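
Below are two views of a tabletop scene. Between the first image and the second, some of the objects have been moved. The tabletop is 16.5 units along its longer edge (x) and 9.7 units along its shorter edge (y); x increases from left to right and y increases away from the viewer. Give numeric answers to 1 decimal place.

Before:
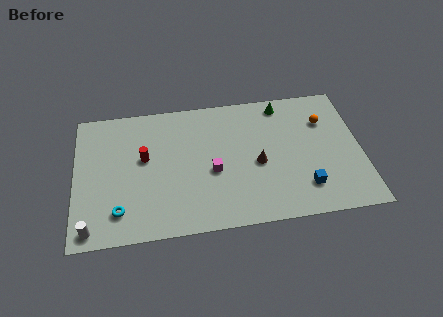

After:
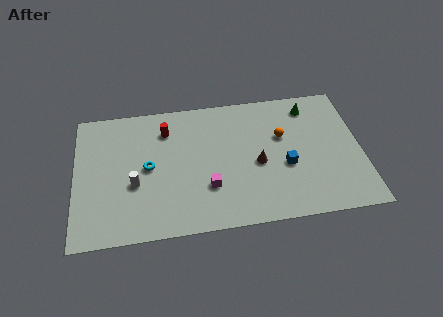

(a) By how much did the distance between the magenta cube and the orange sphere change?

-1.8

Before: roughly 7.2 units apart; after: 5.4. That's 1.8 units closer together.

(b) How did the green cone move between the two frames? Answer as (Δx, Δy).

(1.6, -0.4)

From the two frames, the green cone sits at roughly (12.1, 8.5) before and (13.7, 8.1) after.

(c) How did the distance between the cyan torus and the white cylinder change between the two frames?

-0.5

They were about 1.9 units apart before and 1.4 after — 0.5 units closer together.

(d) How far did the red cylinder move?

2.3

The red cylinder moved from about (4.0, 5.6) to (5.3, 7.5), a distance of √(1.3² + 1.9²) ≈ 2.3.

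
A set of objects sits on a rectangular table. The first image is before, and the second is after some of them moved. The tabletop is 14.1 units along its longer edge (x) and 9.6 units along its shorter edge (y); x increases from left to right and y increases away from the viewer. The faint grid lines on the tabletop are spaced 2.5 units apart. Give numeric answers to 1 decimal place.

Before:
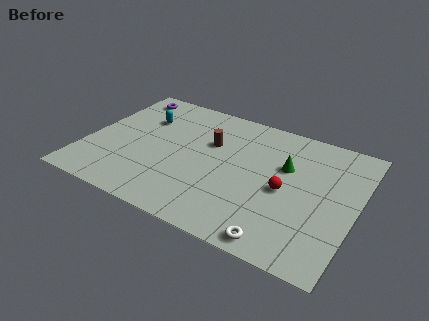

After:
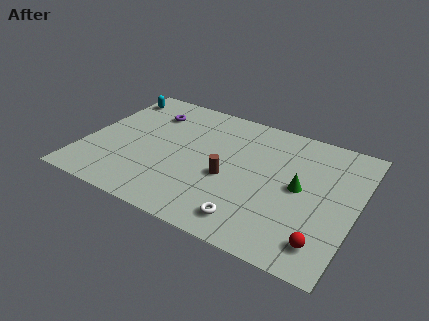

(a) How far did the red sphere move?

3.5

The red sphere was near (10.5, 4.4) before and (12.8, 1.7) after, so it travelled √(2.3² + 2.7²) ≈ 3.5 units.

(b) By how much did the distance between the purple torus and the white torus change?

-3.4

The distance was about 11.9 in the first image and 8.5 in the second, so they moved 3.4 units closer together.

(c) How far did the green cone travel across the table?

1.5

From (10.3, 6.1) to (11.2, 4.9), the green cone covered √(0.9² + 1.2²) ≈ 1.5 units.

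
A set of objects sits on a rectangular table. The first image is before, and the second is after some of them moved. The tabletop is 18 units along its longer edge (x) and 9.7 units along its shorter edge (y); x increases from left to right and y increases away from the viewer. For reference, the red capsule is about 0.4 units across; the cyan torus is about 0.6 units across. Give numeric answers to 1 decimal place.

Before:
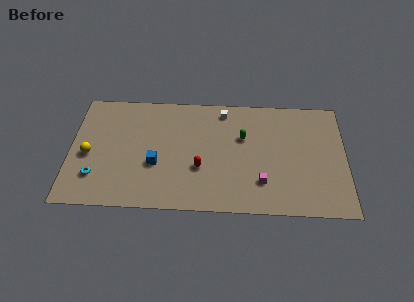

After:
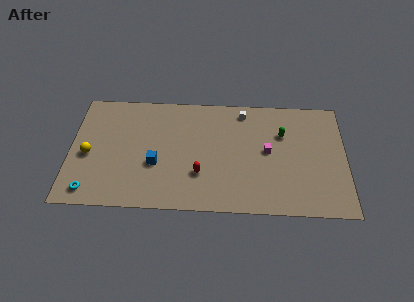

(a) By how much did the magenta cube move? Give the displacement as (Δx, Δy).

(0.4, 2.6)

From the two frames, the magenta cube sits at roughly (12.5, 2.5) before and (12.9, 5.1) after.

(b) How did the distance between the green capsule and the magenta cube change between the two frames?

-2.1

Before: roughly 3.9 units apart; after: 1.8. That's 2.1 units closer together.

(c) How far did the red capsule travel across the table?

0.5

The red capsule was near (8.5, 3.5) before and (8.5, 3.0) after, so it travelled √(0.0² + 0.5²) ≈ 0.5 units.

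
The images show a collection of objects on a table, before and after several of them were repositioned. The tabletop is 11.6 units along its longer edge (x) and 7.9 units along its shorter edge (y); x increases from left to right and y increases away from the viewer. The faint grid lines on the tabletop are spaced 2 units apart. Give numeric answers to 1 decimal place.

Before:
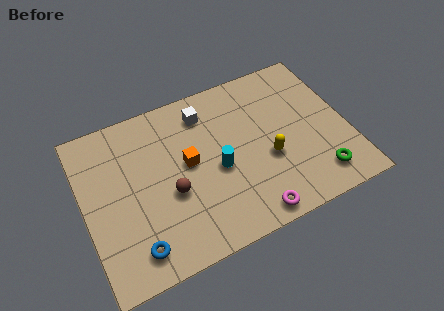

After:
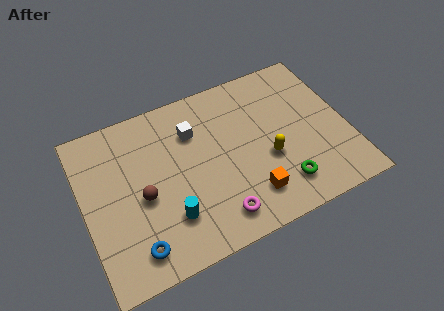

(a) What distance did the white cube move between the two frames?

0.9

From (5.6, 6.4) to (5.0, 5.7), the white cube covered √(0.6² + 0.7²) ≈ 0.9 units.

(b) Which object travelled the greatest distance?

the orange cube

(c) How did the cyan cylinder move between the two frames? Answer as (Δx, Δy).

(-2.3, -1.4)

From the two frames, the cyan cylinder sits at roughly (5.8, 3.5) before and (3.5, 2.1) after.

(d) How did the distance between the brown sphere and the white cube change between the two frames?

-0.4

Before: roughly 3.7 units apart; after: 3.3. That's 0.4 units closer together.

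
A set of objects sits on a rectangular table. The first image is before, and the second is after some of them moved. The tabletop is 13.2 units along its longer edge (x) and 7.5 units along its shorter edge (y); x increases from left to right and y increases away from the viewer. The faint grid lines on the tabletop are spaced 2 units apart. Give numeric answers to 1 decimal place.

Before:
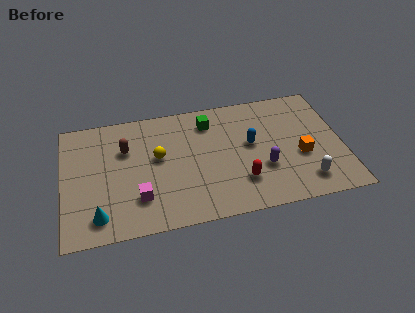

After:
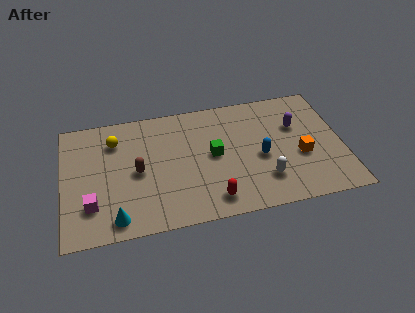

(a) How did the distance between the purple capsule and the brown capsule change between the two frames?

+0.8

Before: roughly 6.9 units apart; after: 7.7. That's 0.8 units further apart.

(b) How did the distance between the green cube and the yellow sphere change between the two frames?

+1.9

The distance was about 3.0 in the first image and 4.9 in the second, so they moved 1.9 units further apart.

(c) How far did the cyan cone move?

0.9

From (1.6, 1.3) to (2.4, 1.0), the cyan cone covered √(0.8² + 0.3²) ≈ 0.9 units.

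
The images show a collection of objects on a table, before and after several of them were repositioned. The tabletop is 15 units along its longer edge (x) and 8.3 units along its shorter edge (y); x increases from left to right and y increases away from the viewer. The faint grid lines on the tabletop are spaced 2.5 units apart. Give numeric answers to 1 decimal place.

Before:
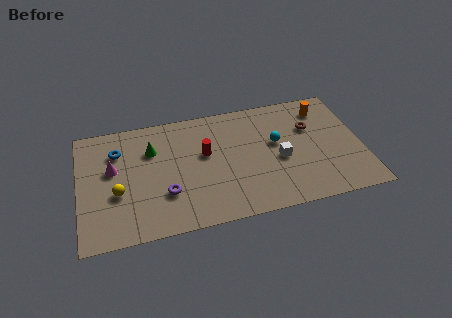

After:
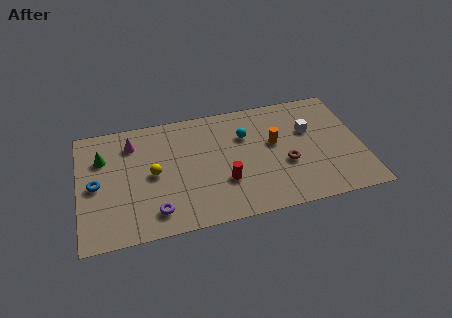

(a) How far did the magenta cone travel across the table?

1.9

The magenta cone moved from about (1.8, 4.9) to (2.9, 6.5), a distance of √(1.1² + 1.6²) ≈ 1.9.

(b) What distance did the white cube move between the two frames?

2.4

The white cube moved from about (10.6, 3.6) to (12.3, 5.3), a distance of √(1.7² + 1.7²) ≈ 2.4.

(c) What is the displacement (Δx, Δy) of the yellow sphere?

(1.9, 0.9)

From the two frames, the yellow sphere sits at roughly (2.0, 3.2) before and (3.9, 4.1) after.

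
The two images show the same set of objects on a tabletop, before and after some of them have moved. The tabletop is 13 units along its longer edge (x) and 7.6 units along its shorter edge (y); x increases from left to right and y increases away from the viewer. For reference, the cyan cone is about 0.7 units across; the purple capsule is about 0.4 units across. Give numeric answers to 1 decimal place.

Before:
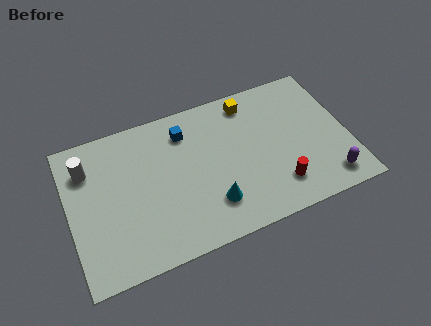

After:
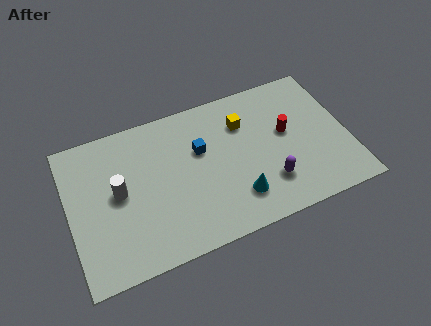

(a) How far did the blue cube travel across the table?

1.3

From (5.6, 6.0) to (6.2, 4.8), the blue cube covered √(0.6² + 1.2²) ≈ 1.3 units.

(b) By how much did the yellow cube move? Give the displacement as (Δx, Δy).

(-0.4, -1.0)

The yellow cube was at about (8.7, 6.5) and moved to about (8.3, 5.5).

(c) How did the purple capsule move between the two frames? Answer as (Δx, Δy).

(-2.7, 0.8)

From the two frames, the purple capsule sits at roughly (11.8, 1.2) before and (9.1, 2.0) after.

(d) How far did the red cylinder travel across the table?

2.7

The red cylinder was near (9.5, 1.7) before and (10.2, 4.3) after, so it travelled √(0.7² + 2.6²) ≈ 2.7 units.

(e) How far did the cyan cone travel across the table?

1.2

The cyan cone was near (6.4, 1.9) before and (7.6, 1.8) after, so it travelled √(1.2² + 0.1²) ≈ 1.2 units.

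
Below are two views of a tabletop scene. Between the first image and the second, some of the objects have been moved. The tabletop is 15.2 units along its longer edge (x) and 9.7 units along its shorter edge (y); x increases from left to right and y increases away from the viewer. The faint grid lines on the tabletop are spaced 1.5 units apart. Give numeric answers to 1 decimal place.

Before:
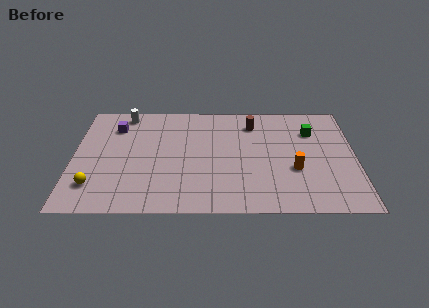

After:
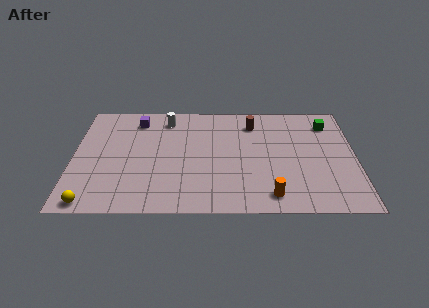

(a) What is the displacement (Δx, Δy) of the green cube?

(0.9, 0.7)

The green cube started near (12.9, 7.0) and ended near (13.8, 7.7).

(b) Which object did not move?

the brown cylinder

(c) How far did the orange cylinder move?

2.6

From (11.9, 3.6) to (10.6, 1.4), the orange cylinder covered √(1.3² + 2.2²) ≈ 2.6 units.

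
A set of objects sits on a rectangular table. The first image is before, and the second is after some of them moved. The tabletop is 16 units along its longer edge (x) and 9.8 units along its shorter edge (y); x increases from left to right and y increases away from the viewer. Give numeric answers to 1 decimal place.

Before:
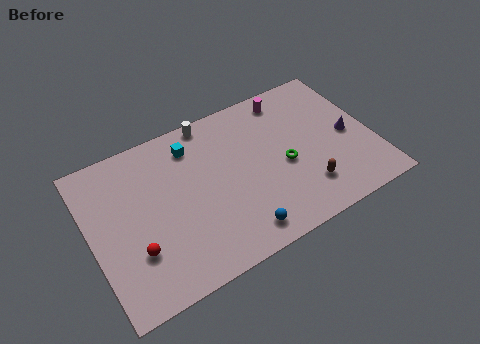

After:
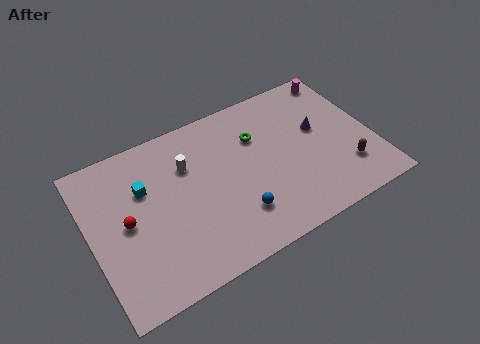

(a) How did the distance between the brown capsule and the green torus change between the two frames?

+4.0

Before: roughly 2.2 units apart; after: 6.2. That's 4.0 units further apart.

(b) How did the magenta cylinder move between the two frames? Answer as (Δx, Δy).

(3.1, 0.2)

The magenta cylinder was at about (11.8, 8.5) and moved to about (14.9, 8.7).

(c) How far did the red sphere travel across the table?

1.9

The red sphere moved from about (2.2, 3.0) to (2.0, 4.9), a distance of √(0.2² + 1.9²) ≈ 1.9.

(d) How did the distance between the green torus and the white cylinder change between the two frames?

-1.9

Before: roughly 5.9 units apart; after: 4.0. That's 1.9 units closer together.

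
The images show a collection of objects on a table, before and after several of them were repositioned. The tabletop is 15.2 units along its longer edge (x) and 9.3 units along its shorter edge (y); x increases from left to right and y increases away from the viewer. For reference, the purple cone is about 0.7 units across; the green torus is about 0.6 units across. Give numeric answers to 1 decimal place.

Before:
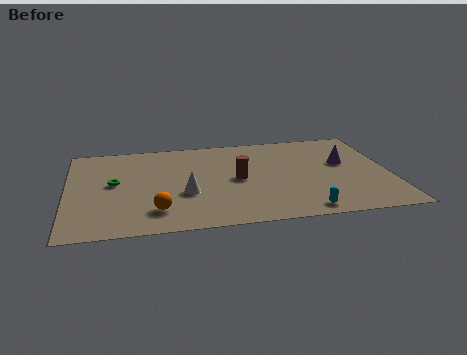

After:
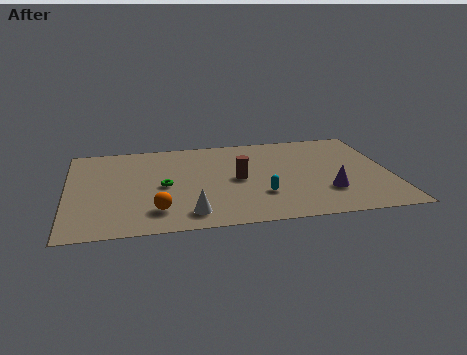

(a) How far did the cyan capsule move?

2.6

The cyan capsule moved from about (10.9, 1.0) to (9.0, 2.8), a distance of √(1.9² + 1.8²) ≈ 2.6.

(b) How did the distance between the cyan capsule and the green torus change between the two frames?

-4.8

Before: roughly 9.6 units apart; after: 4.8. That's 4.8 units closer together.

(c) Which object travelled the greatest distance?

the purple cone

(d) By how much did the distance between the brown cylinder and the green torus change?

-2.3

The distance was about 5.8 in the first image and 3.5 in the second, so they moved 2.3 units closer together.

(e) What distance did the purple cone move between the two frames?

3.0

The purple cone was near (13.1, 5.5) before and (12.1, 2.7) after, so it travelled √(1.0² + 2.8²) ≈ 3.0 units.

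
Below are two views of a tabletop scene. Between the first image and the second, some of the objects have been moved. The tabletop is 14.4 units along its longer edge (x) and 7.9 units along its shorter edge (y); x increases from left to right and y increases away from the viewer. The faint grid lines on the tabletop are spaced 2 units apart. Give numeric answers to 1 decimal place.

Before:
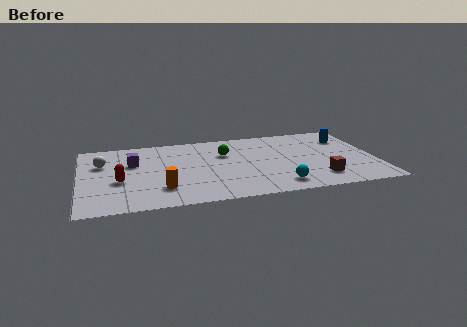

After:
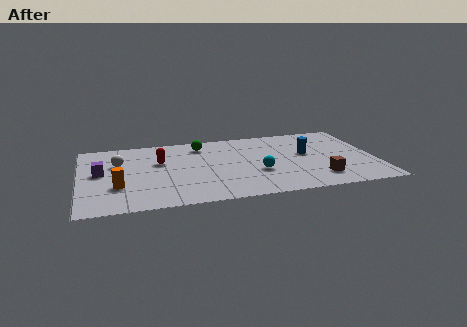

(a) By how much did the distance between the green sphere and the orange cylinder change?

+1.1

They were about 4.6 units apart before and 5.7 after — 1.1 units further apart.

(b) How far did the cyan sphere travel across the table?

1.8

The cyan sphere was near (9.5, 1.3) before and (8.6, 2.9) after, so it travelled √(0.9² + 1.6²) ≈ 1.8 units.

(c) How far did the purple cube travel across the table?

1.8

The purple cube was near (2.6, 5.1) before and (1.0, 4.3) after, so it travelled √(1.6² + 0.8²) ≈ 1.8 units.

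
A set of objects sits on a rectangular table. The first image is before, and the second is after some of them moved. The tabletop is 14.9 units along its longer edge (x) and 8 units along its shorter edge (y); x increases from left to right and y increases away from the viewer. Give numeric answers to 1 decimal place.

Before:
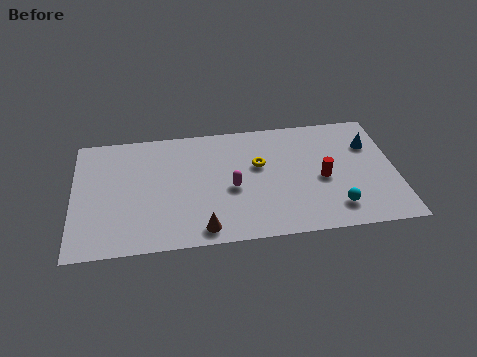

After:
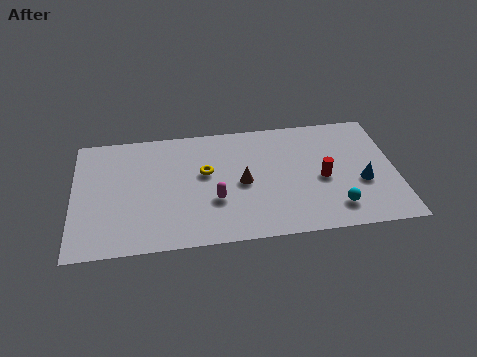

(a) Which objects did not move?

the cyan sphere and the red cylinder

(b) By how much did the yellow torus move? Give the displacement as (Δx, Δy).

(-2.5, -0.2)

The yellow torus was at about (8.6, 4.9) and moved to about (6.1, 4.7).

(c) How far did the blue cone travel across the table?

2.5

From (13.8, 5.6) to (13.3, 3.1), the blue cone covered √(0.5² + 2.5²) ≈ 2.5 units.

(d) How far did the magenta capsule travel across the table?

1.1

The magenta capsule was near (7.3, 3.5) before and (6.5, 2.8) after, so it travelled √(0.8² + 0.7²) ≈ 1.1 units.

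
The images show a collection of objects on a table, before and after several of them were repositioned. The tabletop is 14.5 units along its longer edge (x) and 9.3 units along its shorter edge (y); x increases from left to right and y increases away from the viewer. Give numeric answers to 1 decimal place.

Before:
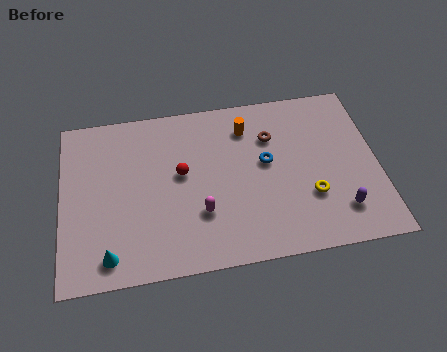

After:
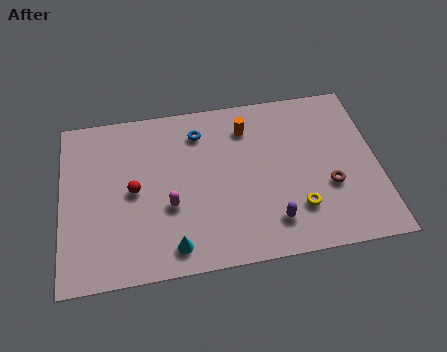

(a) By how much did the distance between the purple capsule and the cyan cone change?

-6.0

They were about 10.5 units apart before and 4.5 after — 6.0 units closer together.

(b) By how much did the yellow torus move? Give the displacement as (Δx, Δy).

(-0.6, -0.6)

The yellow torus started near (11.3, 3.0) and ended near (10.7, 2.4).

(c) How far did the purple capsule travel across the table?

3.1

From (12.6, 2.0) to (9.5, 1.9), the purple capsule covered √(3.1² + 0.1²) ≈ 3.1 units.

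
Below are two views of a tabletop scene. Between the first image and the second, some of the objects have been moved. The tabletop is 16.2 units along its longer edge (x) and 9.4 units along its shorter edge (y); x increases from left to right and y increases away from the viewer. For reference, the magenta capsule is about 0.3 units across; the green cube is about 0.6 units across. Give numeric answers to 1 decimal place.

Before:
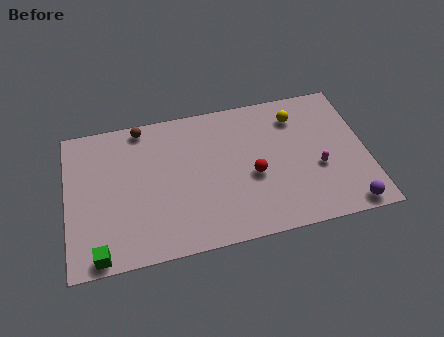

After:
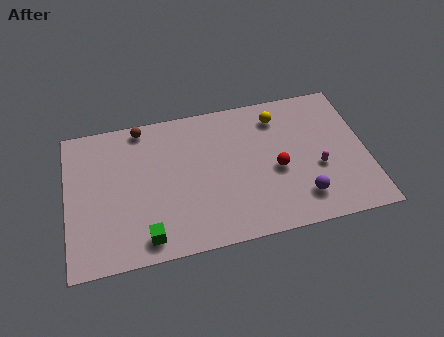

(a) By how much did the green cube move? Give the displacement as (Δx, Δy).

(2.5, 0.5)

The green cube started near (1.6, 0.8) and ended near (4.1, 1.3).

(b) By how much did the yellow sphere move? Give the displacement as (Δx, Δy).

(-1.0, 0.2)

The yellow sphere started near (12.6, 7.4) and ended near (11.6, 7.6).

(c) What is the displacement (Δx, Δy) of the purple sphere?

(-2.4, 1.1)

The purple sphere started near (14.9, 0.9) and ended near (12.5, 2.0).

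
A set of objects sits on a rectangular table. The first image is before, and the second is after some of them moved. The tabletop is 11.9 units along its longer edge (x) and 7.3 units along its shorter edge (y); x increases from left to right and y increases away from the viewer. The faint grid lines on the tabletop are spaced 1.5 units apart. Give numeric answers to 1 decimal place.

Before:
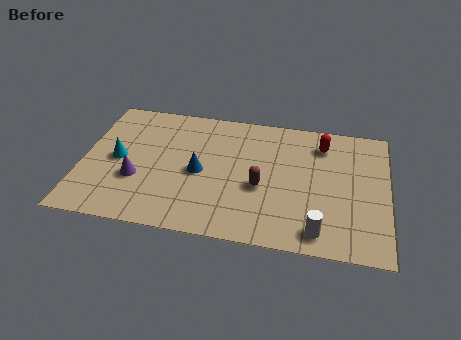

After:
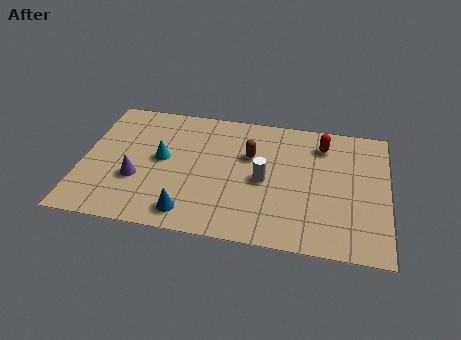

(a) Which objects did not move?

the red capsule and the purple cone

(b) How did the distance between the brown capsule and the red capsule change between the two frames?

-0.6

The distance was about 3.6 in the first image and 3.0 in the second, so they moved 0.6 units closer together.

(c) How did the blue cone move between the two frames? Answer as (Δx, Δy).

(-0.3, -2.3)

The blue cone started near (4.6, 3.4) and ended near (4.3, 1.1).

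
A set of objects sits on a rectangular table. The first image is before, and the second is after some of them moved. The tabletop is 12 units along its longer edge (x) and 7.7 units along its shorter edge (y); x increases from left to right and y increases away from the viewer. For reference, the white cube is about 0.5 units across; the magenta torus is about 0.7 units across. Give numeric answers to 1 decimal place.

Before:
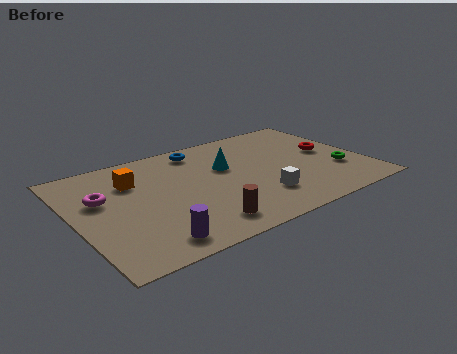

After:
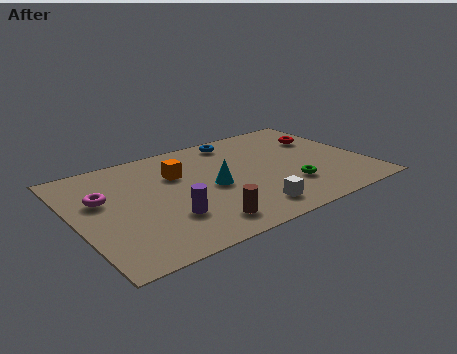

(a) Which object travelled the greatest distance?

the green torus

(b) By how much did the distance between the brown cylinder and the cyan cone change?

-1.4

Before: roughly 3.9 units apart; after: 2.5. That's 1.4 units closer together.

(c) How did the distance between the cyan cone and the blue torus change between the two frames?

+1.5

Before: roughly 2.0 units apart; after: 3.5. That's 1.5 units further apart.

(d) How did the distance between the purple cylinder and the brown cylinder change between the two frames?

-0.5

The distance was about 2.1 in the first image and 1.6 in the second, so they moved 0.5 units closer together.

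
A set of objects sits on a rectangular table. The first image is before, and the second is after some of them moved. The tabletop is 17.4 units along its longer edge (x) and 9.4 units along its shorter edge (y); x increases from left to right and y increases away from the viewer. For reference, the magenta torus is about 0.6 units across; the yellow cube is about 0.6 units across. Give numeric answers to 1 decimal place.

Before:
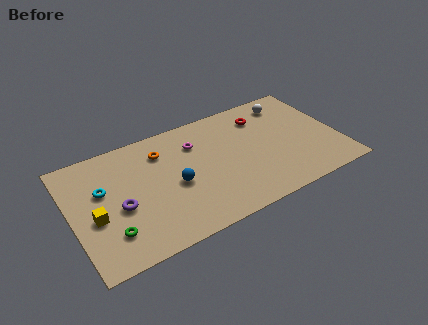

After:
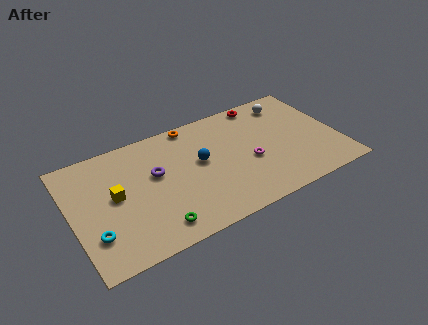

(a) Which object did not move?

the white sphere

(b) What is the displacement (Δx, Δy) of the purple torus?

(2.5, 1.6)

The purple torus was at about (3.0, 4.0) and moved to about (5.5, 5.6).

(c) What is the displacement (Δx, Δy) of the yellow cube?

(1.4, 1.1)

The yellow cube was at about (1.4, 3.9) and moved to about (2.8, 5.0).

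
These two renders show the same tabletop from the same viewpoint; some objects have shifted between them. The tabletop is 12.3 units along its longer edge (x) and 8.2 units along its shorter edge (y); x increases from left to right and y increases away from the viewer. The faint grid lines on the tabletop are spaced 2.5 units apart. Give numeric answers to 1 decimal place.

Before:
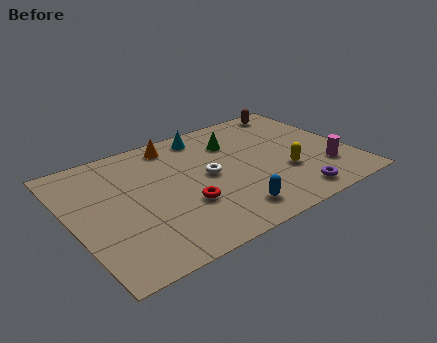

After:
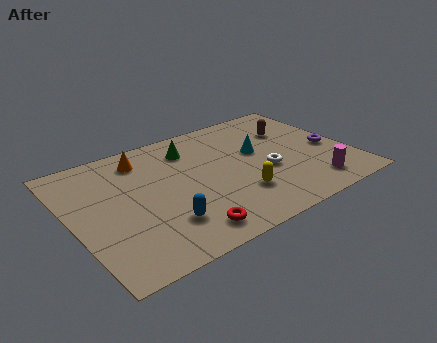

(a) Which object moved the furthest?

the purple torus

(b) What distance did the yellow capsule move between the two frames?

2.3

The yellow capsule was near (9.2, 2.8) before and (7.0, 2.3) after, so it travelled √(2.2² + 0.5²) ≈ 2.3 units.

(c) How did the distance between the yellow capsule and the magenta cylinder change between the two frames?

+1.5

They were about 1.8 units apart before and 3.3 after — 1.5 units further apart.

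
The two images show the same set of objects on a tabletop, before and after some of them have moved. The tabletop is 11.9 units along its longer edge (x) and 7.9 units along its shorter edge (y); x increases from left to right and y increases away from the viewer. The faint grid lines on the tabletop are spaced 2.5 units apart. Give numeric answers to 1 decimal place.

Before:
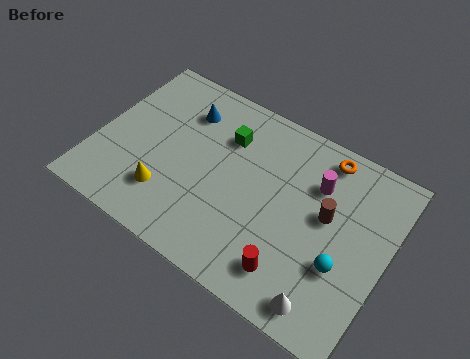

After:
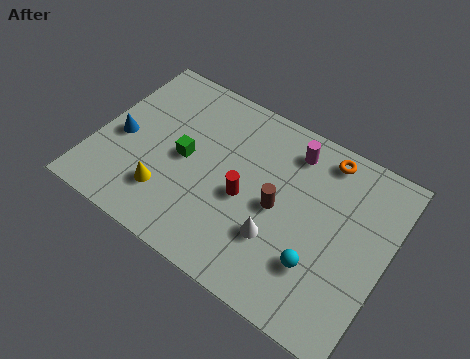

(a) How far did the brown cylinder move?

2.0

The brown cylinder was near (9.4, 4.5) before and (7.5, 3.8) after, so it travelled √(1.9² + 0.7²) ≈ 2.0 units.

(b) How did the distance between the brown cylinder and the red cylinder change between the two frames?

-1.8

Before: roughly 3.1 units apart; after: 1.3. That's 1.8 units closer together.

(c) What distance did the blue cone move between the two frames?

3.3

From (3.2, 6.0) to (1.0, 3.5), the blue cone covered √(2.2² + 2.5²) ≈ 3.3 units.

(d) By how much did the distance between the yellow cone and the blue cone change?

-1.3

They were about 4.0 units apart before and 2.7 after — 1.3 units closer together.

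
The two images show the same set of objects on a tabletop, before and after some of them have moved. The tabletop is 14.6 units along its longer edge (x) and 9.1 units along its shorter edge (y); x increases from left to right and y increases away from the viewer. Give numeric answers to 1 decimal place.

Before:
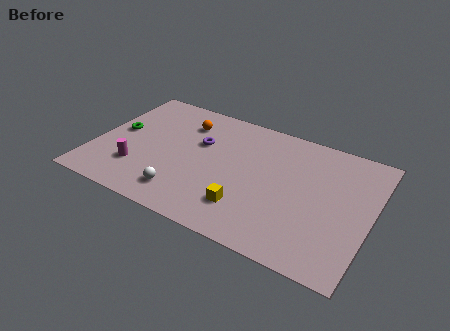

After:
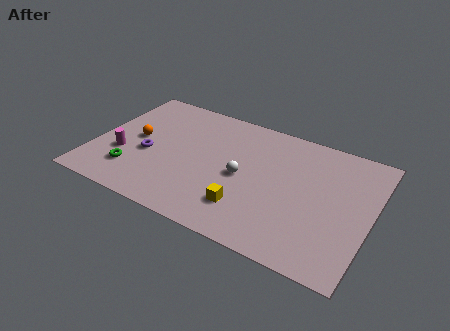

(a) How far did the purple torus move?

3.2

From (5.4, 5.8) to (2.9, 3.8), the purple torus covered √(2.5² + 2.0²) ≈ 3.2 units.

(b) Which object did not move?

the yellow cube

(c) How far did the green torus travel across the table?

3.0

From (1.1, 4.9) to (2.3, 2.2), the green torus covered √(1.2² + 2.7²) ≈ 3.0 units.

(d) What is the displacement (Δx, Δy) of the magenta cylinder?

(-0.9, 0.7)

The magenta cylinder started near (2.5, 2.5) and ended near (1.6, 3.2).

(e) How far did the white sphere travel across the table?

3.8

From (5.1, 1.7) to (7.9, 4.3), the white sphere covered √(2.8² + 2.6²) ≈ 3.8 units.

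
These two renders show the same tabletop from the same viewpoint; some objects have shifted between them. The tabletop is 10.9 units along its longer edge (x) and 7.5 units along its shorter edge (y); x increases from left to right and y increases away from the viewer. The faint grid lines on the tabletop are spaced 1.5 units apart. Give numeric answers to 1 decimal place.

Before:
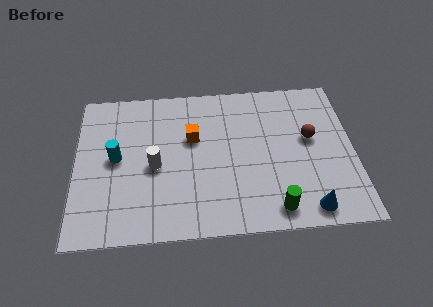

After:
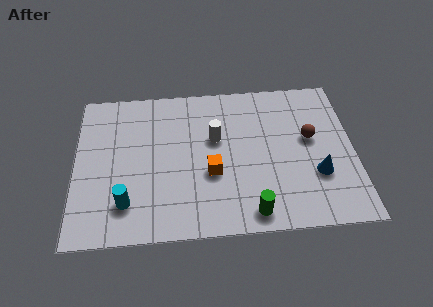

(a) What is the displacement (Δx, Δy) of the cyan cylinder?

(0.4, -2.2)

From the two frames, the cyan cylinder sits at roughly (1.6, 3.9) before and (2.0, 1.7) after.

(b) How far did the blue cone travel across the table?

1.6

From (9.0, 0.9) to (9.4, 2.5), the blue cone covered √(0.4² + 1.6²) ≈ 1.6 units.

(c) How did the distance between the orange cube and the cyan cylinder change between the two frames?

+0.4

The distance was about 3.1 in the first image and 3.5 in the second, so they moved 0.4 units further apart.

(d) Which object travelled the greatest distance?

the white cylinder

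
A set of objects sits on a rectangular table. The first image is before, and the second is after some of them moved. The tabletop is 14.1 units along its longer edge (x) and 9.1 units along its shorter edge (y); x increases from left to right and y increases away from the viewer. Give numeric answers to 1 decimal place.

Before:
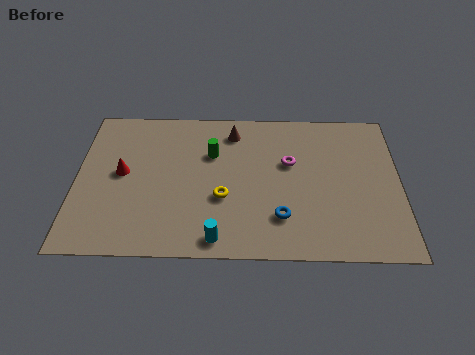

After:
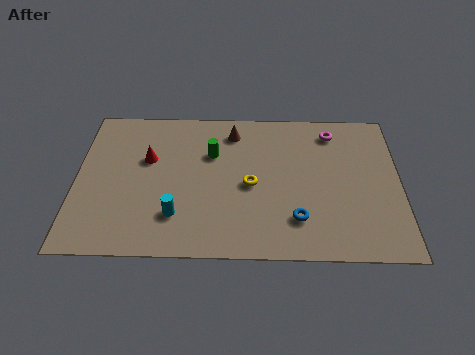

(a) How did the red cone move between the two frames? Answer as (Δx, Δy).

(1.1, 0.9)

The red cone was at about (2.0, 4.8) and moved to about (3.1, 5.7).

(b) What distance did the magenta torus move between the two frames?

2.8

The magenta torus was near (9.3, 5.6) before and (11.2, 7.6) after, so it travelled √(1.9² + 2.0²) ≈ 2.8 units.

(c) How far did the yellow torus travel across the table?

1.4

The yellow torus moved from about (6.4, 3.4) to (7.6, 4.2), a distance of √(1.2² + 0.8²) ≈ 1.4.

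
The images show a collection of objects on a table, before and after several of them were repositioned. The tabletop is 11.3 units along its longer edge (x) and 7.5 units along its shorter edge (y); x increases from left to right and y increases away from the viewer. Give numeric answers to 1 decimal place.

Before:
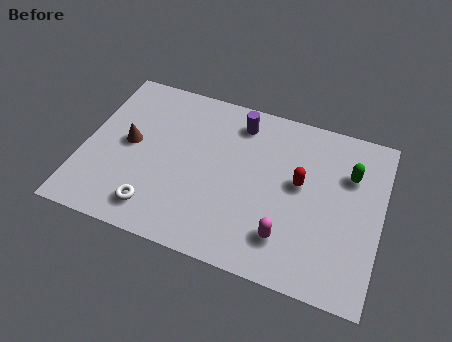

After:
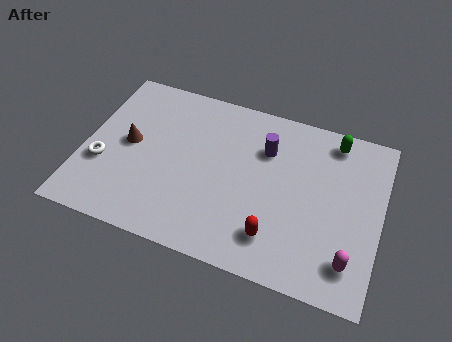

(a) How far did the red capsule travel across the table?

2.7

From (8.2, 4.2) to (7.5, 1.6), the red capsule covered √(0.7² + 2.6²) ≈ 2.7 units.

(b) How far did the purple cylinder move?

1.4

From (5.7, 6.2) to (6.8, 5.3), the purple cylinder covered √(1.1² + 0.9²) ≈ 1.4 units.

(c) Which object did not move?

the brown cone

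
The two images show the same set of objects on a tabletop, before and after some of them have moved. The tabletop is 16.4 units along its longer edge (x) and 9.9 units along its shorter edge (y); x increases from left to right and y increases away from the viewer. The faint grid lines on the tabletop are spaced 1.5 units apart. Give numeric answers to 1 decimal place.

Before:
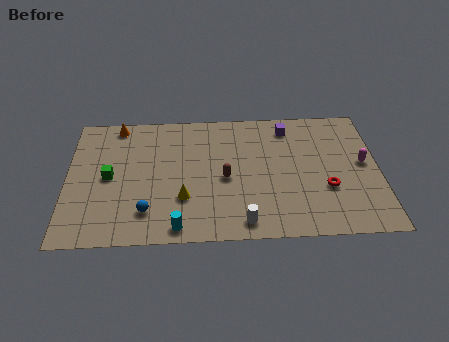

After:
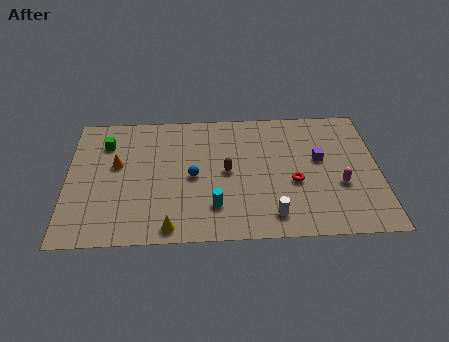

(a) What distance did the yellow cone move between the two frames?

2.2

From (6.1, 3.1) to (5.4, 1.0), the yellow cone covered √(0.7² + 2.1²) ≈ 2.2 units.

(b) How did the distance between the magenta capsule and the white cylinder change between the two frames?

-3.4

They were about 7.6 units apart before and 4.2 after — 3.4 units closer together.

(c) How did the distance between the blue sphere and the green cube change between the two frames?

+2.0

They were about 3.4 units apart before and 5.4 after — 2.0 units further apart.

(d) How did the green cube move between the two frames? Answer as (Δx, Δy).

(-0.2, 2.6)

From the two frames, the green cube sits at roughly (2.2, 4.9) before and (2.0, 7.5) after.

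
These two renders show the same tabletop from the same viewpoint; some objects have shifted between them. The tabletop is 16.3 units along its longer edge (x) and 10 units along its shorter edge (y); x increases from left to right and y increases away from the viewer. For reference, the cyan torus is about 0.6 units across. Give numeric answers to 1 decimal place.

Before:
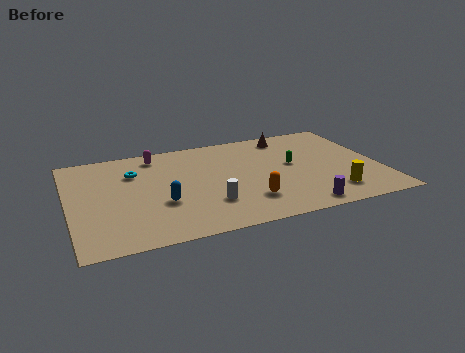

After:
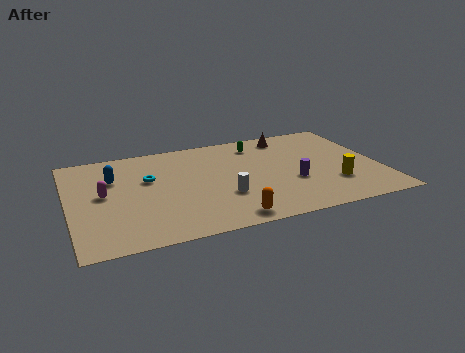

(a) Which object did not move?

the brown cone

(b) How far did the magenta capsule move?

4.5

The magenta capsule was near (4.8, 8.6) before and (1.8, 5.3) after, so it travelled √(3.0² + 3.3²) ≈ 4.5 units.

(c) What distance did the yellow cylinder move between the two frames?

0.9

The yellow cylinder moved from about (13.5, 2.0) to (13.7, 2.9), a distance of √(0.2² + 0.9²) ≈ 0.9.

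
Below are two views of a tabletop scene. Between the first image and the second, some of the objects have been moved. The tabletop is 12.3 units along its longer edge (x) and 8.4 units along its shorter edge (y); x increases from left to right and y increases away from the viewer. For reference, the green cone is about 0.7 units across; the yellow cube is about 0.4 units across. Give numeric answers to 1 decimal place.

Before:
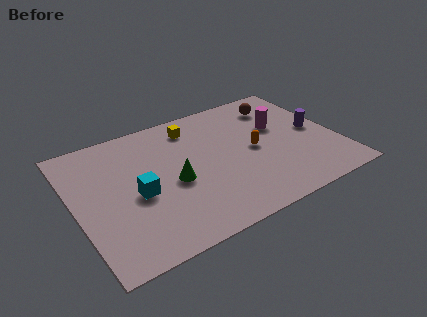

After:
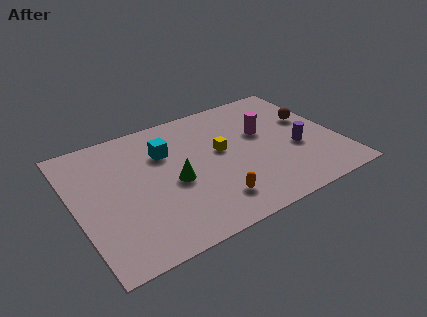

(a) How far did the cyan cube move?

2.6

From (2.8, 3.7) to (4.4, 5.8), the cyan cube covered √(1.6² + 2.1²) ≈ 2.6 units.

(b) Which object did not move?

the green cone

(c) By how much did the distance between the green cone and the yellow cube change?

-0.9

Before: roughly 3.5 units apart; after: 2.6. That's 0.9 units closer together.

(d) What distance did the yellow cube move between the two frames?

2.4

From (5.9, 6.9) to (6.9, 4.7), the yellow cube covered √(1.0² + 2.2²) ≈ 2.4 units.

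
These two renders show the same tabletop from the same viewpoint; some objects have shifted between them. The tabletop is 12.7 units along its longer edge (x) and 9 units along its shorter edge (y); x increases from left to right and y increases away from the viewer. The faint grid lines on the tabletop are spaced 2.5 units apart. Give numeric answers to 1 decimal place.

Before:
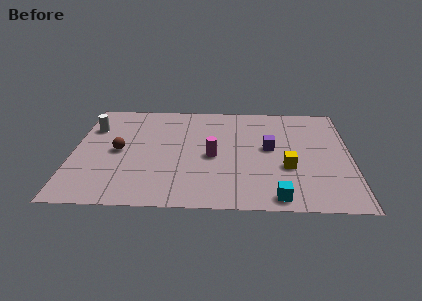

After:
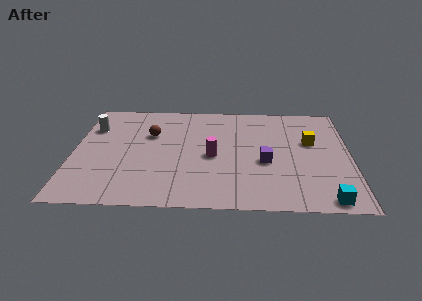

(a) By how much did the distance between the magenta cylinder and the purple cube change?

-0.3

They were about 2.7 units apart before and 2.4 after — 0.3 units closer together.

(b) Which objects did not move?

the white cylinder and the magenta cylinder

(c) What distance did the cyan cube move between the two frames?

2.2

The cyan cube moved from about (9.3, 0.9) to (11.5, 0.8), a distance of √(2.2² + 0.1²) ≈ 2.2.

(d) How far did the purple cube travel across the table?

1.2

From (9.0, 4.9) to (8.8, 3.7), the purple cube covered √(0.2² + 1.2²) ≈ 1.2 units.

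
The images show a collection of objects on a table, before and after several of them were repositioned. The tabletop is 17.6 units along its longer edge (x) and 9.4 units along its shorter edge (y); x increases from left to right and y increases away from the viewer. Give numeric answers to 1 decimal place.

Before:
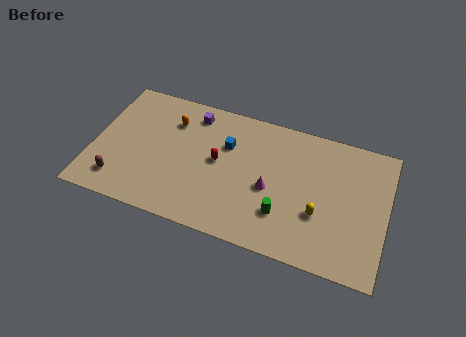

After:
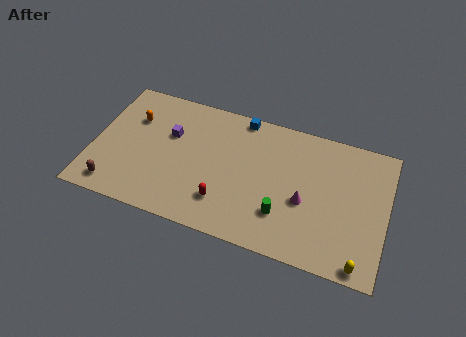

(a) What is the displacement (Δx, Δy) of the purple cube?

(-1.2, -1.9)

From the two frames, the purple cube sits at roughly (5.7, 7.9) before and (4.5, 6.0) after.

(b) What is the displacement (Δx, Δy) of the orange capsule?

(-2.3, -0.5)

The orange capsule was at about (4.5, 7.0) and moved to about (2.2, 6.5).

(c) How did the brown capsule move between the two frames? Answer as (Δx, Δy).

(-0.2, -0.5)

The brown capsule was at about (1.8, 1.8) and moved to about (1.6, 1.3).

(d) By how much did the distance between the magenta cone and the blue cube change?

+2.7

Before: roughly 3.6 units apart; after: 6.3. That's 2.7 units further apart.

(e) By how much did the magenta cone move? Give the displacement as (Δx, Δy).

(2.1, -0.2)

From the two frames, the magenta cone sits at roughly (10.7, 4.1) before and (12.8, 3.9) after.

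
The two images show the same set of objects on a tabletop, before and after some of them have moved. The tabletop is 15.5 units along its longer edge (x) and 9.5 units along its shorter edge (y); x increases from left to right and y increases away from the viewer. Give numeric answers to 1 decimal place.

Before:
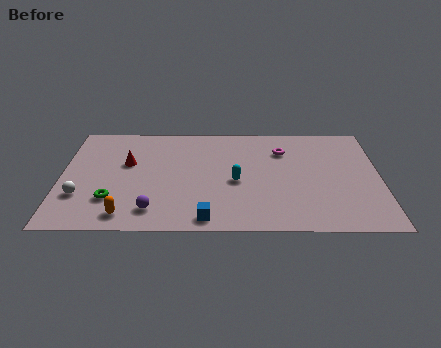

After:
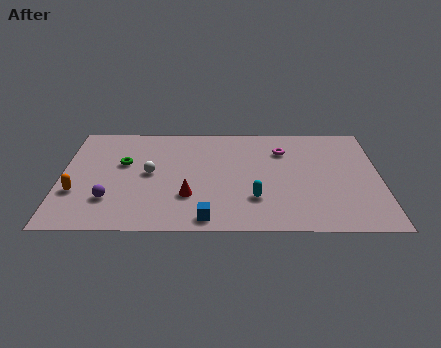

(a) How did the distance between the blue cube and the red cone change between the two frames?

-4.1

They were about 6.2 units apart before and 2.1 after — 4.1 units closer together.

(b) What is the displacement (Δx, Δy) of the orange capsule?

(-2.4, 1.9)

The orange capsule was at about (3.2, 1.3) and moved to about (0.8, 3.2).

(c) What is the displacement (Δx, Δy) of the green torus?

(0.5, 3.2)

The green torus was at about (2.5, 2.6) and moved to about (3.0, 5.8).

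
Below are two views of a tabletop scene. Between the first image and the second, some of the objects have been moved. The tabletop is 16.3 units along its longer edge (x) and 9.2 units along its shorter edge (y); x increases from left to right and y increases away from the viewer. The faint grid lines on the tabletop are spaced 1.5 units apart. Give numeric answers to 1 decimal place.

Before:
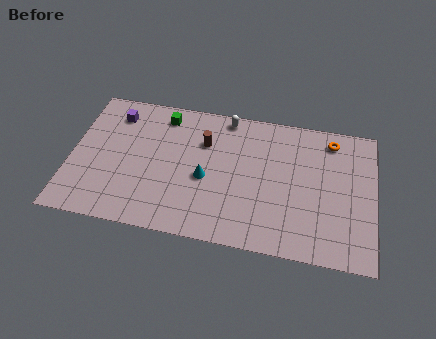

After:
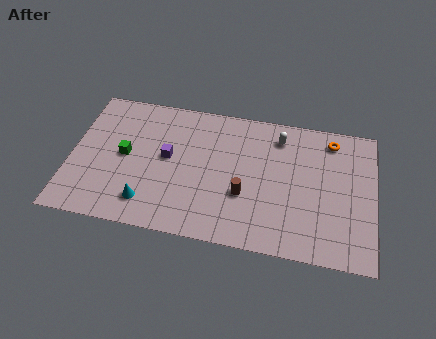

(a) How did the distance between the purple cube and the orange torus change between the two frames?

-2.6

The distance was about 11.7 in the first image and 9.1 in the second, so they moved 2.6 units closer together.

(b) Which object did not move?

the orange torus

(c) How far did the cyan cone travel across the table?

3.7

The cyan cone was near (7.3, 4.0) before and (4.3, 1.8) after, so it travelled √(3.0² + 2.2²) ≈ 3.7 units.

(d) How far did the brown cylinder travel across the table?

3.9

The brown cylinder moved from about (7.1, 6.4) to (9.4, 3.3), a distance of √(2.3² + 3.1²) ≈ 3.9.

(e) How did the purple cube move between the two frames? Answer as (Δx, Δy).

(3.0, -2.4)

From the two frames, the purple cube sits at roughly (2.2, 7.4) before and (5.2, 5.0) after.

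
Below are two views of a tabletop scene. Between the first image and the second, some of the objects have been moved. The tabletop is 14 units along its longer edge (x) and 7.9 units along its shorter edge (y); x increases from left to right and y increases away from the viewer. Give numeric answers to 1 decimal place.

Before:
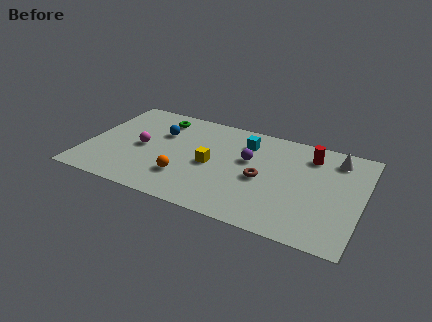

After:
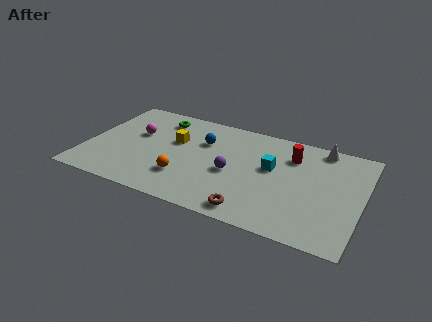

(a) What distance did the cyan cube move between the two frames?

2.1

The cyan cube was near (7.9, 6.1) before and (9.4, 4.6) after, so it travelled √(1.5² + 1.5²) ≈ 2.1 units.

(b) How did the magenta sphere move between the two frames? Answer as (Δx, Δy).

(-0.4, 1.0)

The magenta sphere started near (2.8, 3.8) and ended near (2.4, 4.8).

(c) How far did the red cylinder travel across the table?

1.0

From (11.2, 6.3) to (10.3, 5.9), the red cylinder covered √(0.9² + 0.4²) ≈ 1.0 units.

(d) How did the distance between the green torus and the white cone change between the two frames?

-0.8

Before: roughly 9.1 units apart; after: 8.3. That's 0.8 units closer together.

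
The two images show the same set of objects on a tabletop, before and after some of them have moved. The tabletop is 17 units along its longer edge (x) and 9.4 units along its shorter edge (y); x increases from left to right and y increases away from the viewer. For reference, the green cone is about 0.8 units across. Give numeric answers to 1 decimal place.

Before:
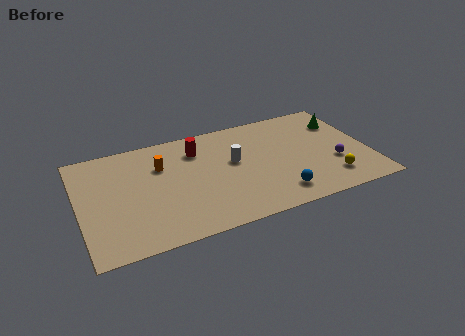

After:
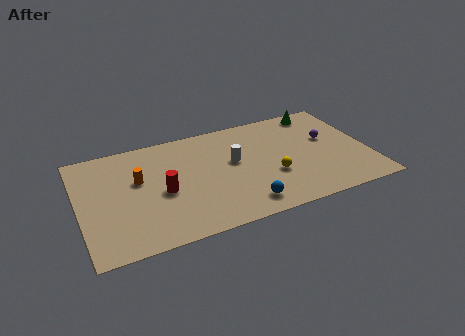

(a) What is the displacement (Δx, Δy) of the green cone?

(-1.2, 1.4)

The green cone started near (15.8, 6.9) and ended near (14.6, 8.3).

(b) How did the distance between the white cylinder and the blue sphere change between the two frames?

-0.4

The distance was about 4.3 in the first image and 3.9 in the second, so they moved 0.4 units closer together.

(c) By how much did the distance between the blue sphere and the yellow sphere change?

-0.5

The distance was about 3.2 in the first image and 2.7 in the second, so they moved 0.5 units closer together.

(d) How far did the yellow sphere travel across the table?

3.6

The yellow sphere was near (14.5, 2.0) before and (11.2, 3.4) after, so it travelled √(3.3² + 1.4²) ≈ 3.6 units.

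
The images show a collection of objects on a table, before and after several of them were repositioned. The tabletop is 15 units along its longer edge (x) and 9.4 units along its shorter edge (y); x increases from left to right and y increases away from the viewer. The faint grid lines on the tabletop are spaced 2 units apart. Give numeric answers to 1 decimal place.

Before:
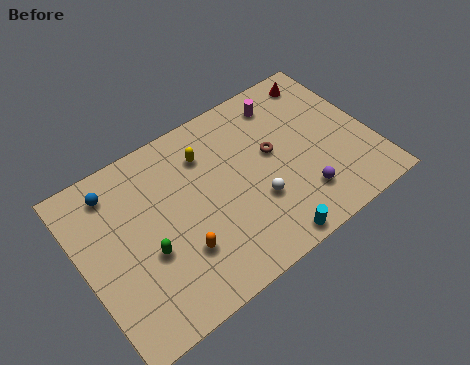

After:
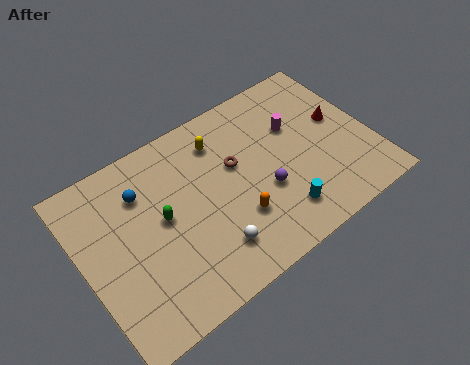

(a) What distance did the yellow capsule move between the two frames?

0.9

The yellow capsule moved from about (6.8, 7.1) to (7.6, 7.4), a distance of √(0.8² + 0.3²) ≈ 0.9.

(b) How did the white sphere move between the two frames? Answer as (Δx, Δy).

(-2.6, -1.1)

The white sphere was at about (8.7, 3.2) and moved to about (6.1, 2.1).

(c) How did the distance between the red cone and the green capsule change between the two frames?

-1.6

They were about 11.1 units apart before and 9.5 after — 1.6 units closer together.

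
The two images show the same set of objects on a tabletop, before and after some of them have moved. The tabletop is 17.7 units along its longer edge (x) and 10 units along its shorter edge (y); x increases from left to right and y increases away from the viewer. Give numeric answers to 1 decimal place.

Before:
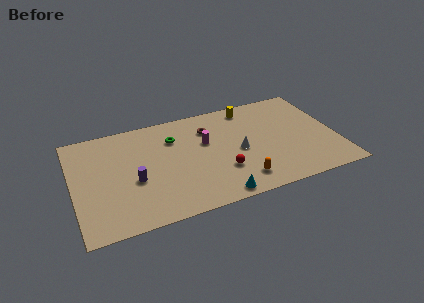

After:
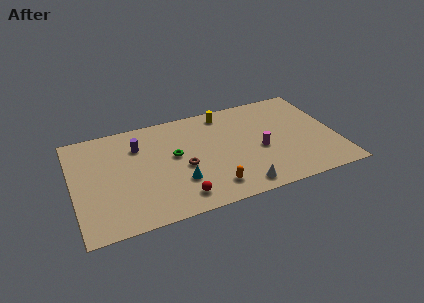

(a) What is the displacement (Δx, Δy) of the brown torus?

(-2.0, -3.2)

The brown torus was at about (9.3, 7.5) and moved to about (7.3, 4.3).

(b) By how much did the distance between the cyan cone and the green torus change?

-4.2

They were about 6.8 units apart before and 2.6 after — 4.2 units closer together.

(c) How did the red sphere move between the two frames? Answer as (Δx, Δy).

(-3.0, -1.5)

The red sphere was at about (9.8, 3.1) and moved to about (6.8, 1.6).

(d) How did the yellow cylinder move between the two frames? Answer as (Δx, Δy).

(-1.7, 0.0)

The yellow cylinder was at about (12.2, 8.7) and moved to about (10.5, 8.7).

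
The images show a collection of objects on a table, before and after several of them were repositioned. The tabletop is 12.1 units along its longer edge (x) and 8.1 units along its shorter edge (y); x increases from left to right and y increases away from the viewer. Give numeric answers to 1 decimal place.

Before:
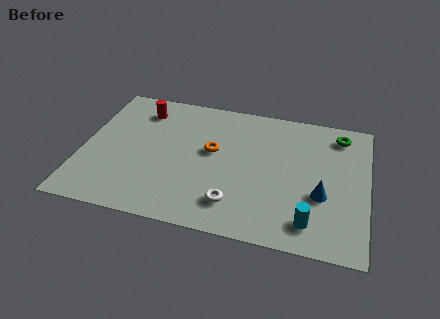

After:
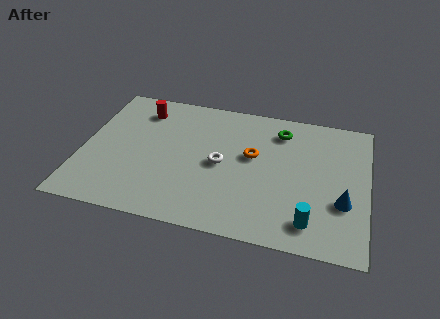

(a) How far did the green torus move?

2.5

The green torus moved from about (10.8, 6.8) to (8.3, 6.5), a distance of √(2.5² + 0.3²) ≈ 2.5.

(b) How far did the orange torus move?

1.7

The orange torus moved from about (5.5, 4.6) to (7.2, 4.7), a distance of √(1.7² + 0.1²) ≈ 1.7.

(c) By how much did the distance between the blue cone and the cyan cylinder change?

+0.3

Before: roughly 1.6 units apart; after: 1.9. That's 0.3 units further apart.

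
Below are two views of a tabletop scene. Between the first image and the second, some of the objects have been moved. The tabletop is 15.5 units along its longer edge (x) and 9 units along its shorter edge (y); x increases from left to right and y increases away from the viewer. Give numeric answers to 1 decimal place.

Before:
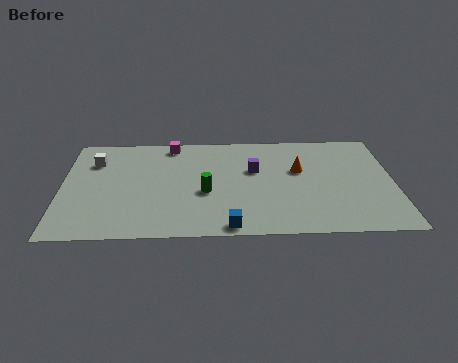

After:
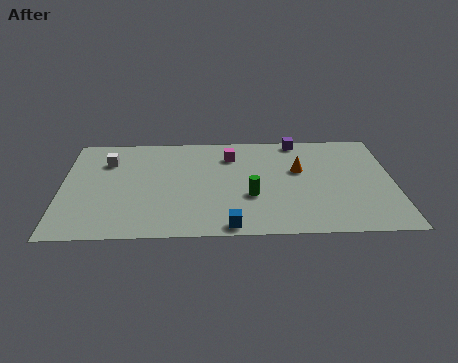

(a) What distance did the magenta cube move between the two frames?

3.0

From (5.1, 8.0) to (7.9, 6.9), the magenta cube covered √(2.8² + 1.1²) ≈ 3.0 units.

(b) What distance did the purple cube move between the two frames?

3.3

From (9.0, 5.6) to (11.1, 8.2), the purple cube covered √(2.1² + 2.6²) ≈ 3.3 units.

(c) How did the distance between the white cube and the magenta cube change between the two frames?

+1.9

The distance was about 3.9 in the first image and 5.8 in the second, so they moved 1.9 units further apart.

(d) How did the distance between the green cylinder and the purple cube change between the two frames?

+2.4

They were about 3.0 units apart before and 5.4 after — 2.4 units further apart.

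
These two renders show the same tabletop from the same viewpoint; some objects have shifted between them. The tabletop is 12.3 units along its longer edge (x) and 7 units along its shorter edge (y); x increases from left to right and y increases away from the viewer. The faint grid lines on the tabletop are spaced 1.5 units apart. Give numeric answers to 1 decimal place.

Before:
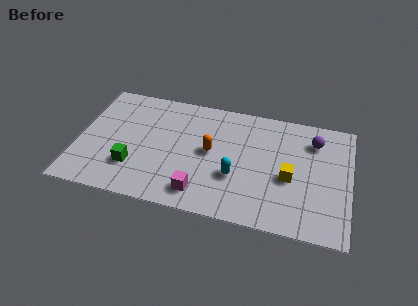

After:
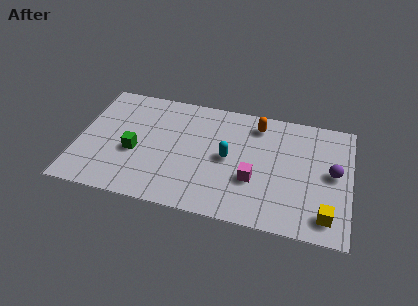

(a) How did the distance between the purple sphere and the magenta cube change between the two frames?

-2.8

They were about 6.5 units apart before and 3.7 after — 2.8 units closer together.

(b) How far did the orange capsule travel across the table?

2.9

From (6.0, 3.7) to (8.0, 5.8), the orange capsule covered √(2.0² + 2.1²) ≈ 2.9 units.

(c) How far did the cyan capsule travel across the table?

1.1

The cyan capsule was near (7.2, 2.5) before and (6.8, 3.5) after, so it travelled √(0.4² + 1.0²) ≈ 1.1 units.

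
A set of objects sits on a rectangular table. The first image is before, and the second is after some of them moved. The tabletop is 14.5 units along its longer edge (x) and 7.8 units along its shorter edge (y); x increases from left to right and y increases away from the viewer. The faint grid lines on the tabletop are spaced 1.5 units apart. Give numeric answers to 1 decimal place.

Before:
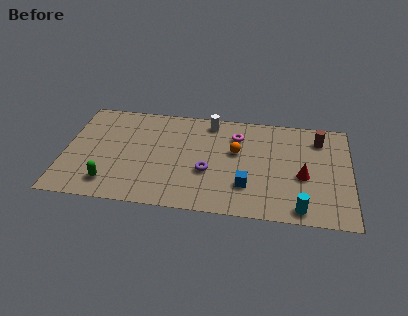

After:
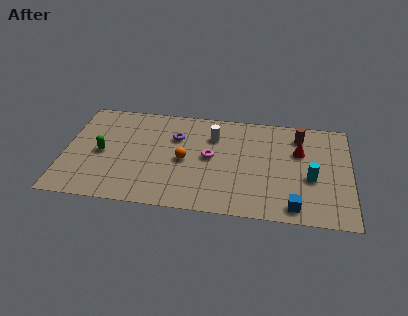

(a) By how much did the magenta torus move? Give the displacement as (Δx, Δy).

(-1.3, -1.8)

From the two frames, the magenta torus sits at roughly (8.7, 5.9) before and (7.4, 4.1) after.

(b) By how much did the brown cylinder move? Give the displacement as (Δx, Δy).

(-1.0, 0.1)

The brown cylinder was at about (12.9, 6.2) and moved to about (11.9, 6.3).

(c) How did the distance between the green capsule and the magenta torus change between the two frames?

-2.2

The distance was about 7.7 in the first image and 5.5 in the second, so they moved 2.2 units closer together.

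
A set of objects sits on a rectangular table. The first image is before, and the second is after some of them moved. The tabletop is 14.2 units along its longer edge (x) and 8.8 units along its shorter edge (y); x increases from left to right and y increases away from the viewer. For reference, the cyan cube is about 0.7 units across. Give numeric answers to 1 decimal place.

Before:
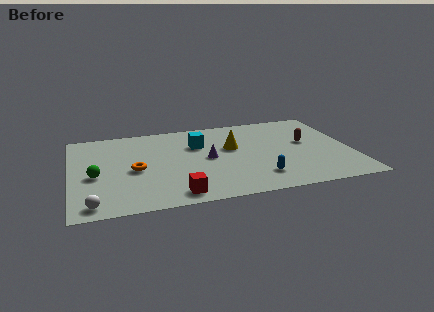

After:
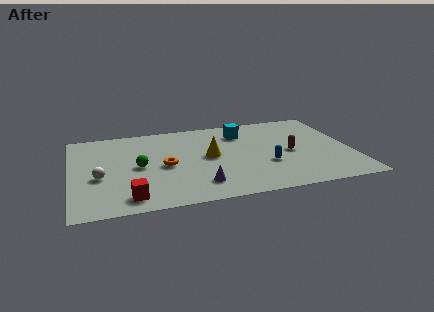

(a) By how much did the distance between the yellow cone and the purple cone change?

+1.3

They were about 1.6 units apart before and 2.9 after — 1.3 units further apart.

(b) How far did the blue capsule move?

1.3

The blue capsule moved from about (9.3, 1.9) to (9.8, 3.1), a distance of √(0.5² + 1.2²) ≈ 1.3.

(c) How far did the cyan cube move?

2.4

The cyan cube moved from about (6.5, 6.0) to (8.8, 6.8), a distance of √(2.3² + 0.8²) ≈ 2.4.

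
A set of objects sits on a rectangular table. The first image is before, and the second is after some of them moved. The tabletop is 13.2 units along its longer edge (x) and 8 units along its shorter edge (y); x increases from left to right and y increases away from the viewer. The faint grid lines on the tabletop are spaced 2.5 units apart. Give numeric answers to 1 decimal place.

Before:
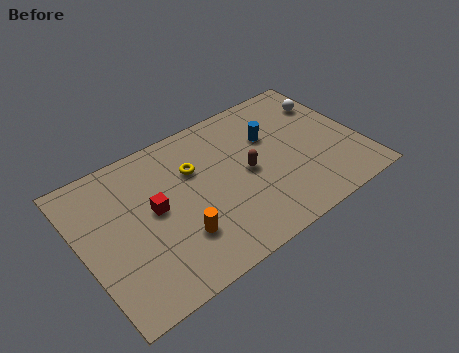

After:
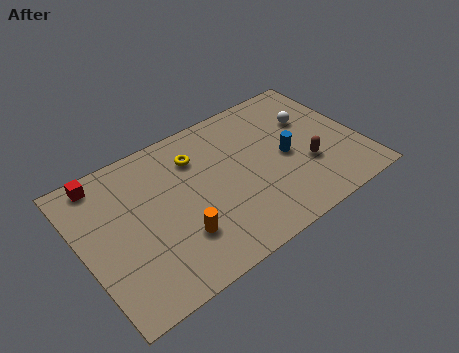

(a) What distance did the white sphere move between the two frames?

1.2

The white sphere was near (12.2, 5.9) before and (11.2, 5.3) after, so it travelled √(1.0² + 0.6²) ≈ 1.2 units.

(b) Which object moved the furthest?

the red cube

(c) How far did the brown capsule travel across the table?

2.9

The brown capsule moved from about (7.8, 3.9) to (10.5, 2.8), a distance of √(2.7² + 1.1²) ≈ 2.9.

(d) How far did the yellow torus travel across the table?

0.6

The yellow torus was near (5.5, 5.4) before and (5.7, 6.0) after, so it travelled √(0.2² + 0.6²) ≈ 0.6 units.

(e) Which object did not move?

the orange cylinder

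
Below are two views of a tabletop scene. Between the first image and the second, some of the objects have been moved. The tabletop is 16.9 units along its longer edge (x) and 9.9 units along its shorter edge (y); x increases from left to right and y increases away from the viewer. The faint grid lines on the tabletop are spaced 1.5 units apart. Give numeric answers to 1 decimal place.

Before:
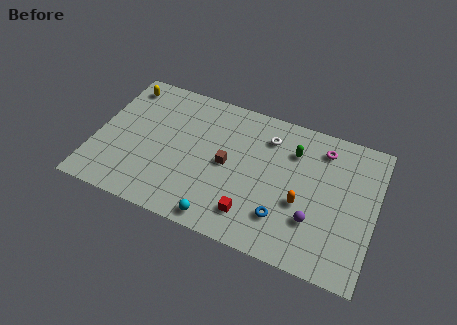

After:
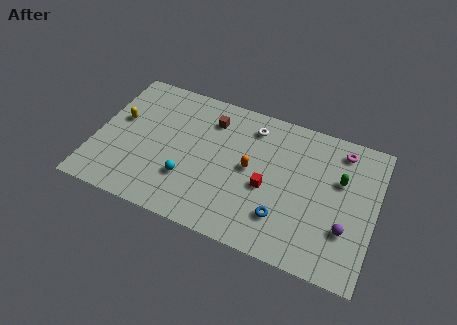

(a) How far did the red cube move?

2.3

From (9.8, 2.0) to (10.5, 4.2), the red cube covered √(0.7² + 2.2²) ≈ 2.3 units.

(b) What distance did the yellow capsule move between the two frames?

2.6

The yellow capsule was near (1.2, 8.4) before and (1.3, 5.8) after, so it travelled √(0.1² + 2.6²) ≈ 2.6 units.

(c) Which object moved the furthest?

the orange capsule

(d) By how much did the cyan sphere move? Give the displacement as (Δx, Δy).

(-2.2, 2.0)

The cyan sphere was at about (8.0, 1.0) and moved to about (5.8, 3.0).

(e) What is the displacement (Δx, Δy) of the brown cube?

(-1.3, 2.8)

From the two frames, the brown cube sits at roughly (8.0, 4.9) before and (6.7, 7.7) after.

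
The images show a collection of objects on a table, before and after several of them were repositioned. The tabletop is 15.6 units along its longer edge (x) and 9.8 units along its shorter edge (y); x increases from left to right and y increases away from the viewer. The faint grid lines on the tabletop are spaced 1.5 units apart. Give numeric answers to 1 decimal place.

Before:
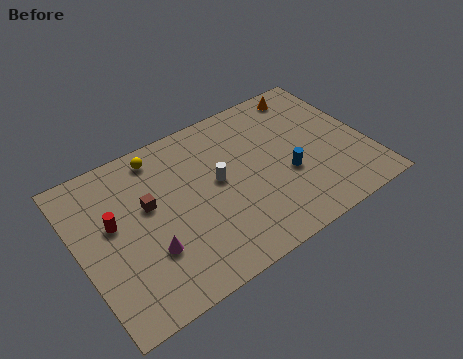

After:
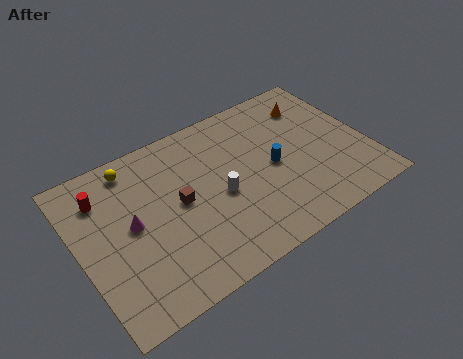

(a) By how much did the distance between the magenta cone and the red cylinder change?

-0.3

The distance was about 3.0 in the first image and 2.7 in the second, so they moved 0.3 units closer together.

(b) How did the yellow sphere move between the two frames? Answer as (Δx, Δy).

(-1.4, 0.0)

The yellow sphere started near (4.8, 8.5) and ended near (3.4, 8.5).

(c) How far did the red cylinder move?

1.8

The red cylinder was near (1.9, 5.7) before and (1.6, 7.5) after, so it travelled √(0.3² + 1.8²) ≈ 1.8 units.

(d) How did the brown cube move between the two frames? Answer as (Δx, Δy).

(1.6, -0.7)

The brown cube started near (3.8, 5.8) and ended near (5.4, 5.1).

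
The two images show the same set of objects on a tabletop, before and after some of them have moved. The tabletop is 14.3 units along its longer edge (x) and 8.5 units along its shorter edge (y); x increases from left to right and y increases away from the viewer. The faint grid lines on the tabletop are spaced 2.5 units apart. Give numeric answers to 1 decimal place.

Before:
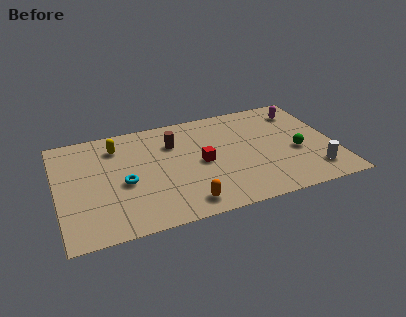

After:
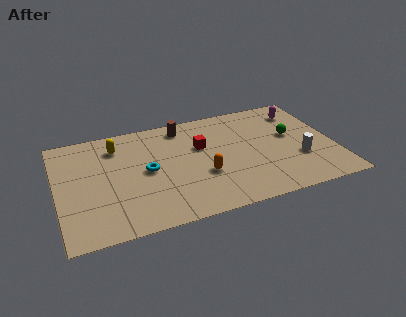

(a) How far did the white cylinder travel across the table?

1.3

The white cylinder moved from about (13.0, 1.7) to (12.4, 2.9), a distance of √(0.6² + 1.2²) ≈ 1.3.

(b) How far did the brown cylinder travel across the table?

1.3

From (6.1, 6.1) to (6.7, 7.3), the brown cylinder covered √(0.6² + 1.2²) ≈ 1.3 units.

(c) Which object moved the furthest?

the orange capsule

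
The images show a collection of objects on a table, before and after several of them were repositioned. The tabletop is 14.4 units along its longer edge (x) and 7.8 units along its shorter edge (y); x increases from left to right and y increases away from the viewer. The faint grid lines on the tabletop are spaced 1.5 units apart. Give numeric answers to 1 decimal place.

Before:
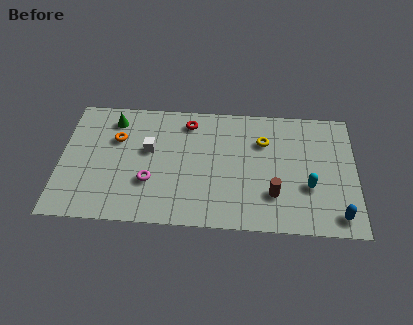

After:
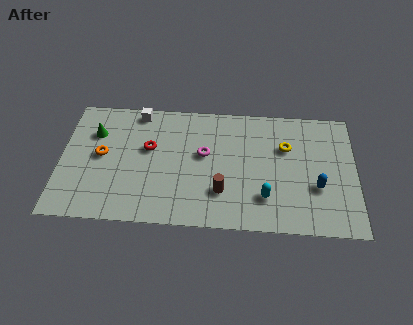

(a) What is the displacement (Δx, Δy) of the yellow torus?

(1.1, -0.3)

The yellow torus started near (9.9, 5.5) and ended near (11.0, 5.2).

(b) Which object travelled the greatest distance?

the magenta torus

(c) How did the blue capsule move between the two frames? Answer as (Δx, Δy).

(-1.0, 1.7)

From the two frames, the blue capsule sits at roughly (13.5, 1.1) before and (12.5, 2.8) after.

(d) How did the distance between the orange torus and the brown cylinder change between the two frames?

-2.1

Before: roughly 8.3 units apart; after: 6.2. That's 2.1 units closer together.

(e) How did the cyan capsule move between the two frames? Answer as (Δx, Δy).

(-2.1, -0.8)

The cyan capsule was at about (12.1, 2.8) and moved to about (10.0, 2.0).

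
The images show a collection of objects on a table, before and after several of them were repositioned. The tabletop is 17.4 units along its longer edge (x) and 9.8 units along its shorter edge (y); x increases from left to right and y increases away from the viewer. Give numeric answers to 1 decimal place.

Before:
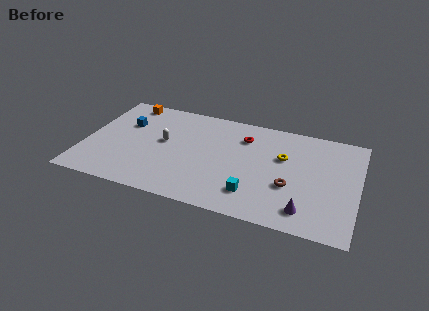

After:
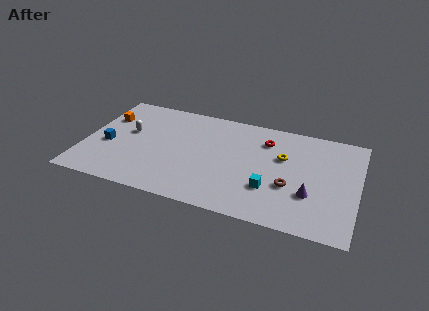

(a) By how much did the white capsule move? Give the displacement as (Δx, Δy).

(-2.3, 0.3)

The white capsule started near (5.0, 5.4) and ended near (2.7, 5.7).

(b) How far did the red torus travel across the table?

1.4

From (10.0, 7.4) to (11.4, 7.5), the red torus covered √(1.4² + 0.1²) ≈ 1.4 units.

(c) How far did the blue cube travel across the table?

2.6

The blue cube was near (2.4, 6.5) before and (1.5, 4.1) after, so it travelled √(0.9² + 2.4²) ≈ 2.6 units.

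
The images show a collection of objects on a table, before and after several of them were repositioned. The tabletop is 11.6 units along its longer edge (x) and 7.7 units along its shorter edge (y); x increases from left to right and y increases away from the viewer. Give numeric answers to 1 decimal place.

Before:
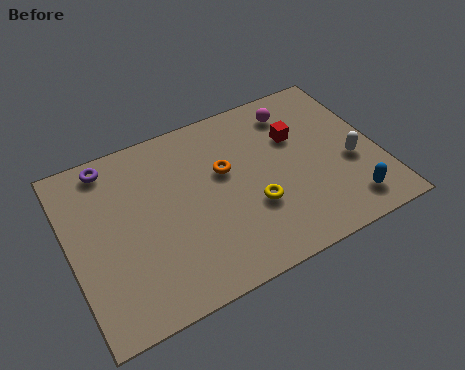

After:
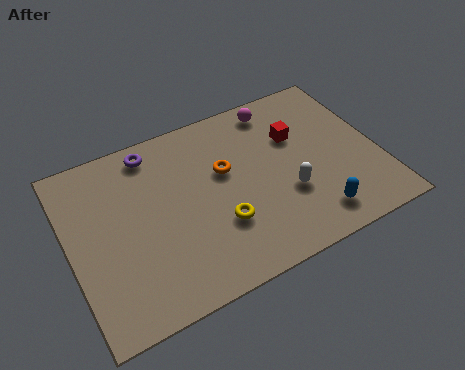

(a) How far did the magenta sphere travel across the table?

0.7

The magenta sphere moved from about (8.8, 6.3) to (8.2, 6.7), a distance of √(0.6² + 0.4²) ≈ 0.7.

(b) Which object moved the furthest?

the white capsule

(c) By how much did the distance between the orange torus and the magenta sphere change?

-0.3

Before: roughly 3.3 units apart; after: 3.0. That's 0.3 units closer together.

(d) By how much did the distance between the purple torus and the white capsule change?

-3.4

They were about 9.5 units apart before and 6.1 after — 3.4 units closer together.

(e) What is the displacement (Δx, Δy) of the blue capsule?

(-1.3, 0.0)

The blue capsule started near (10.1, 1.3) and ended near (8.8, 1.3).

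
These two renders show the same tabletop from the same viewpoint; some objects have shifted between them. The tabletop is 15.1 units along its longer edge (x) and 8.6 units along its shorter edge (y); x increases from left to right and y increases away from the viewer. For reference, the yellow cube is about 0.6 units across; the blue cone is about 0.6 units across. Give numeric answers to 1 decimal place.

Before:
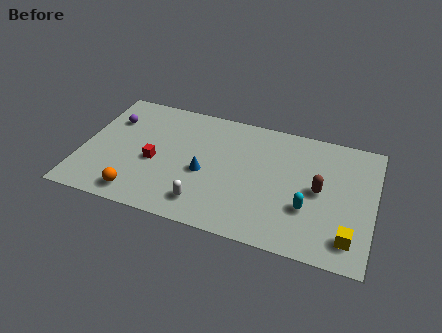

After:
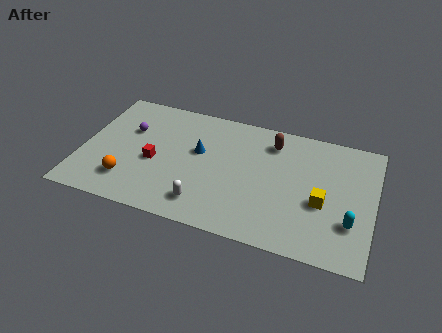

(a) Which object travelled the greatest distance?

the brown capsule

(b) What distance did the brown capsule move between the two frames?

3.7

The brown capsule was near (12.3, 4.3) before and (9.7, 6.9) after, so it travelled √(2.6² + 2.6²) ≈ 3.7 units.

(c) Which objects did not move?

the white capsule and the red cube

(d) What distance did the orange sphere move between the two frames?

1.0

The orange sphere moved from about (3.2, 1.2) to (2.6, 2.0), a distance of √(0.6² + 0.8²) ≈ 1.0.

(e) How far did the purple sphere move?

1.1

The purple sphere was near (1.3, 6.1) before and (2.3, 5.6) after, so it travelled √(1.0² + 0.5²) ≈ 1.1 units.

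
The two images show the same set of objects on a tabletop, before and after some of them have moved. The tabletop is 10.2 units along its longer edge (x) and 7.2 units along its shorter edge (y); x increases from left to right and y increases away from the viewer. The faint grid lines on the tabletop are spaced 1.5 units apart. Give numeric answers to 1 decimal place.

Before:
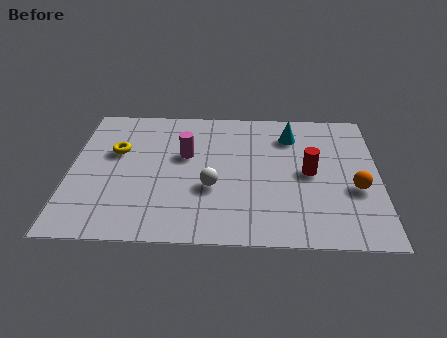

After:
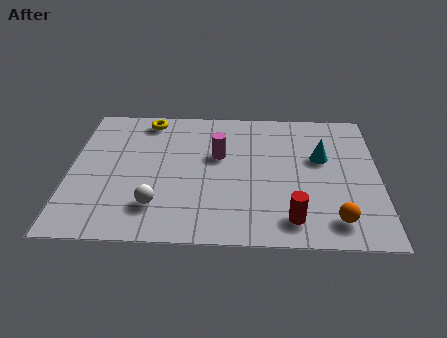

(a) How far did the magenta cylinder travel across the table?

1.1

The magenta cylinder moved from about (3.8, 4.4) to (4.9, 4.4), a distance of √(1.1² + 0.0²) ≈ 1.1.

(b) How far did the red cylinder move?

2.5

The red cylinder was near (7.9, 3.6) before and (7.3, 1.2) after, so it travelled √(0.6² + 2.4²) ≈ 2.5 units.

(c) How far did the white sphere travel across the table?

2.1

From (4.7, 2.7) to (2.9, 1.7), the white sphere covered √(1.8² + 1.0²) ≈ 2.1 units.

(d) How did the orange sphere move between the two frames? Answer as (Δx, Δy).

(-0.7, -1.6)

From the two frames, the orange sphere sits at roughly (9.4, 2.8) before and (8.7, 1.2) after.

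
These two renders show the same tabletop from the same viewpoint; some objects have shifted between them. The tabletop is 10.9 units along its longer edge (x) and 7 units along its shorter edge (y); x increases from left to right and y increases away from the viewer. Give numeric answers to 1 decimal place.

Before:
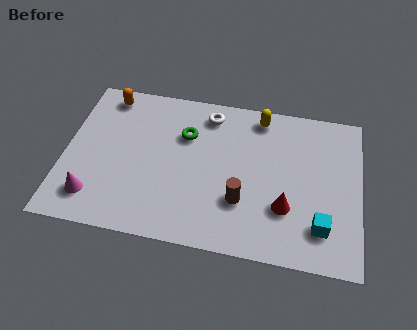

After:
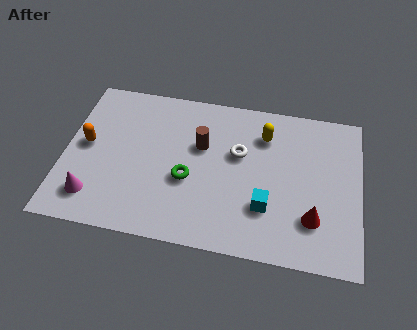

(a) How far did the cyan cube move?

2.1

The cyan cube moved from about (9.5, 1.6) to (7.5, 2.1), a distance of √(2.0² + 0.5²) ≈ 2.1.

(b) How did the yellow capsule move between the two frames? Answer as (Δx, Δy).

(0.2, -0.8)

The yellow capsule started near (7.1, 6.1) and ended near (7.3, 5.3).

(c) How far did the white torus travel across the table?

2.0

From (5.2, 5.9) to (6.4, 4.3), the white torus covered √(1.2² + 1.6²) ≈ 2.0 units.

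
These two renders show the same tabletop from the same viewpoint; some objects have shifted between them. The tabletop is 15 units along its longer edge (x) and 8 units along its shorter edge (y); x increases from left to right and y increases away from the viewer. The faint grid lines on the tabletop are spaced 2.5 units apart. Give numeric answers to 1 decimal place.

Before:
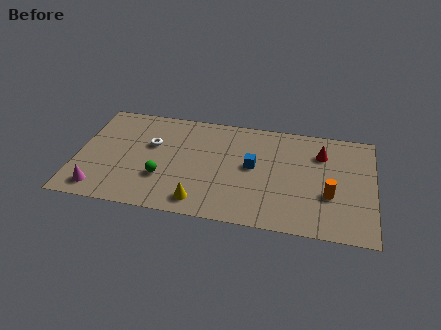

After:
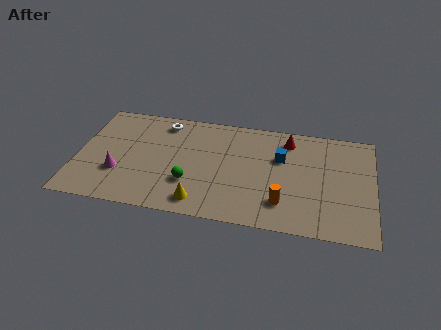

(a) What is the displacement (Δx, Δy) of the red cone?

(-1.7, 0.7)

The red cone started near (12.3, 5.9) and ended near (10.6, 6.6).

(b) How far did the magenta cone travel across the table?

1.7

The magenta cone moved from about (1.3, 1.2) to (2.2, 2.6), a distance of √(0.9² + 1.4²) ≈ 1.7.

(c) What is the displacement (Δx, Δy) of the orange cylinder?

(-2.3, -1.0)

The orange cylinder was at about (12.8, 2.9) and moved to about (10.5, 1.9).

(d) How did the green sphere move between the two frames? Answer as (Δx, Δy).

(1.4, -0.1)

The green sphere started near (4.4, 2.6) and ended near (5.8, 2.5).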